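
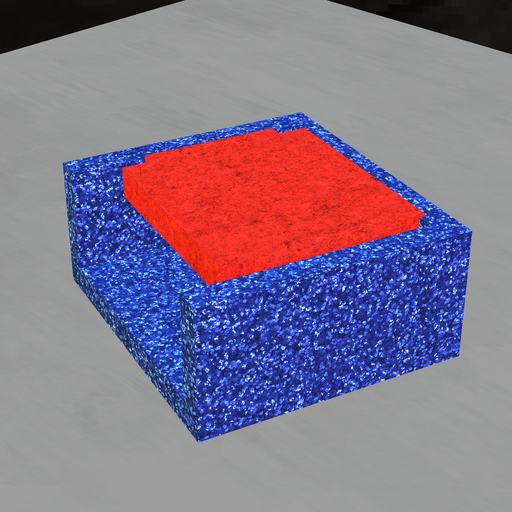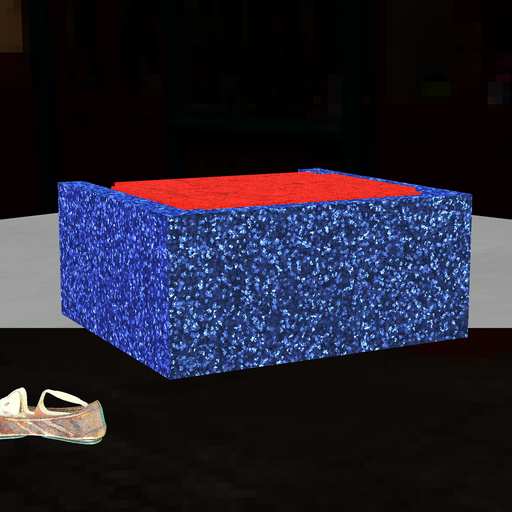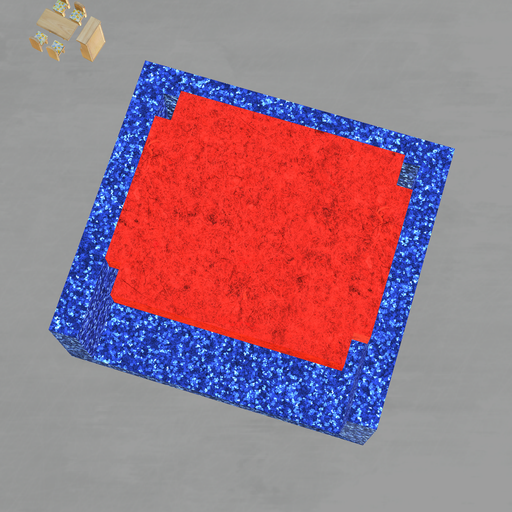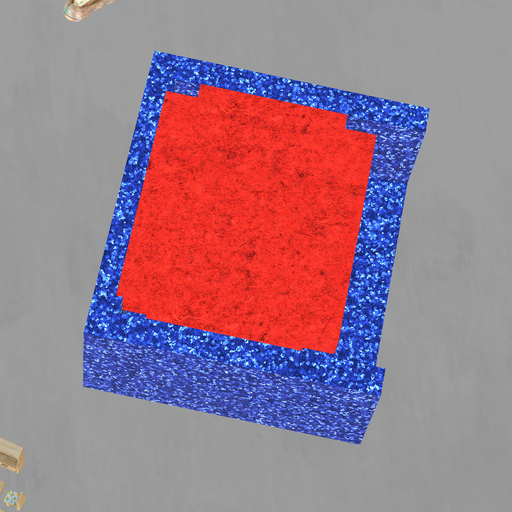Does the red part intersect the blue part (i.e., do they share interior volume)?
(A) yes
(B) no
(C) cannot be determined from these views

(A) yes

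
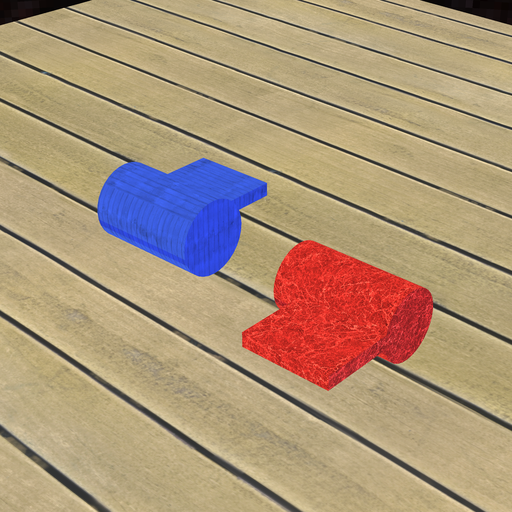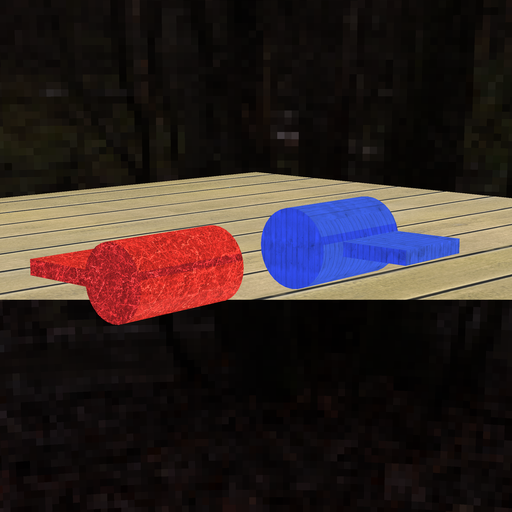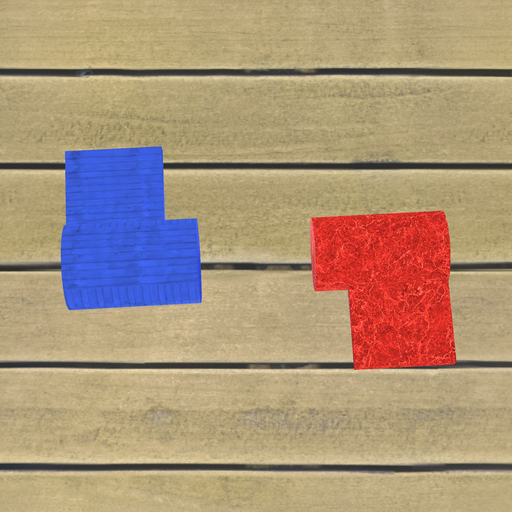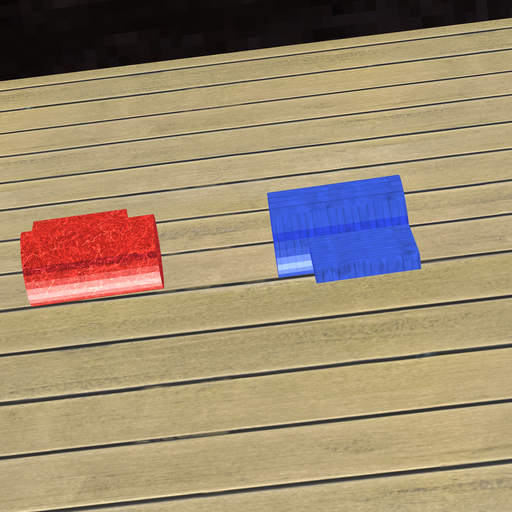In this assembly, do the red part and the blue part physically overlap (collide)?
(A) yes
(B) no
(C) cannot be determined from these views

(B) no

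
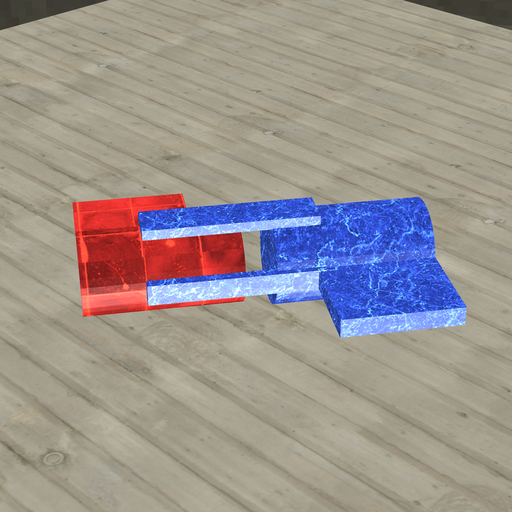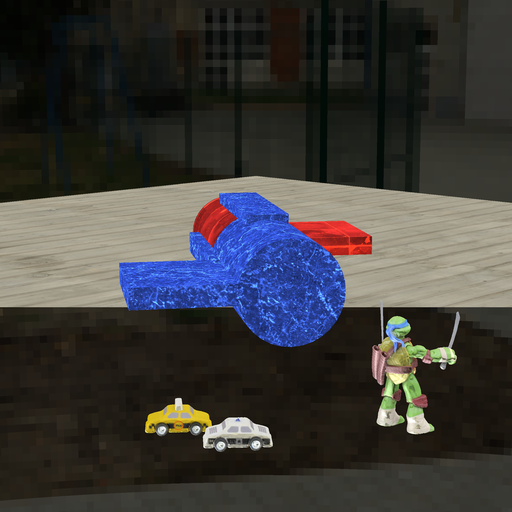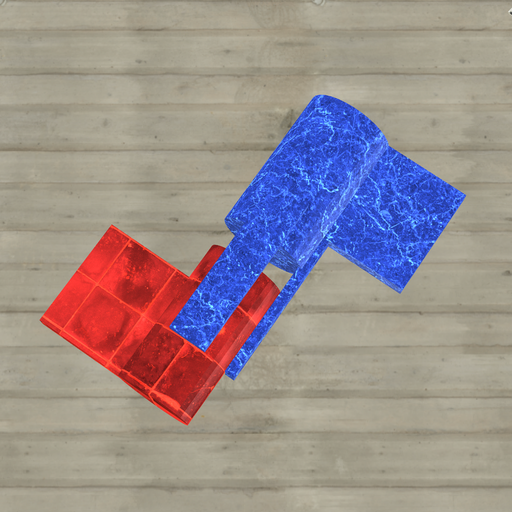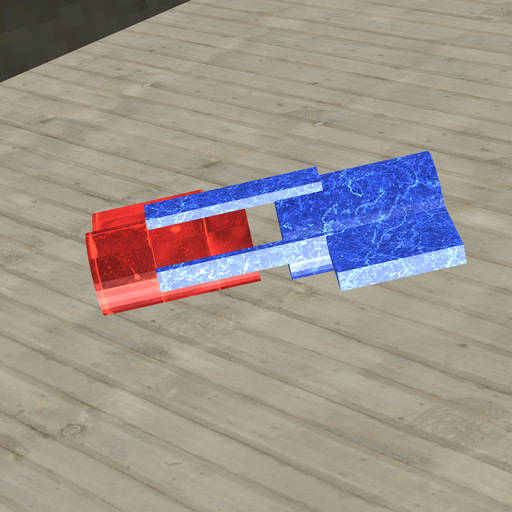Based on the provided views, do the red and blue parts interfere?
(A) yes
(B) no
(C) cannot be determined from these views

(B) no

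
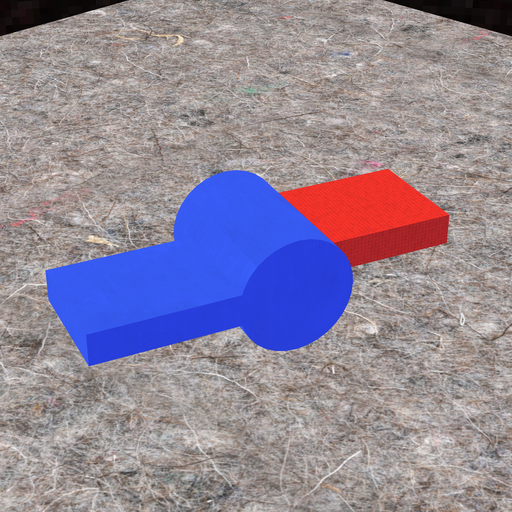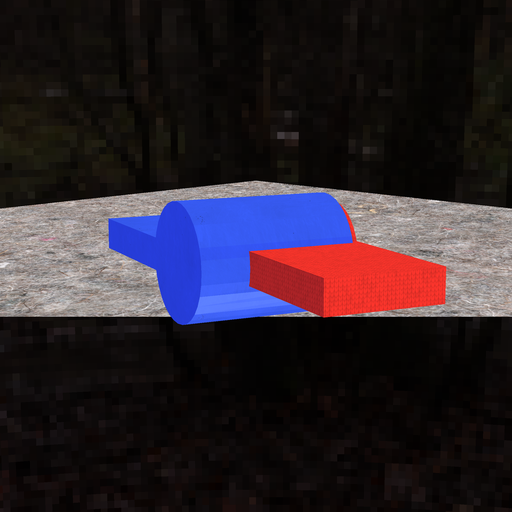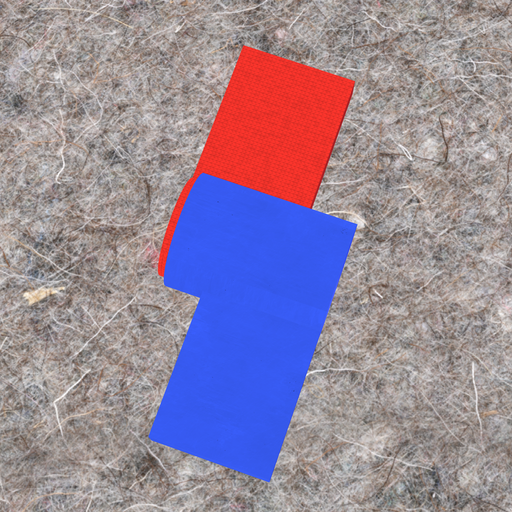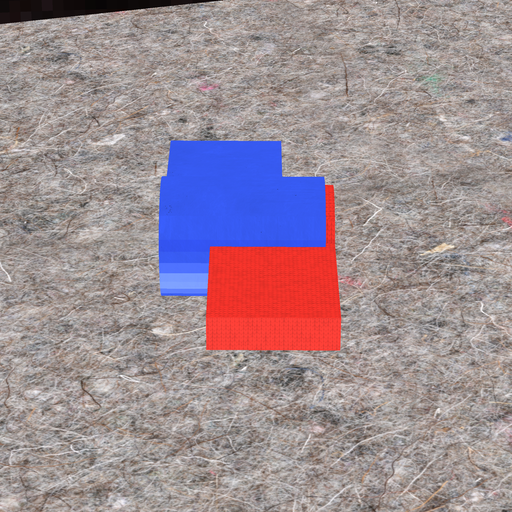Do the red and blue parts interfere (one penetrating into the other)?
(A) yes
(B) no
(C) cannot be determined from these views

(A) yes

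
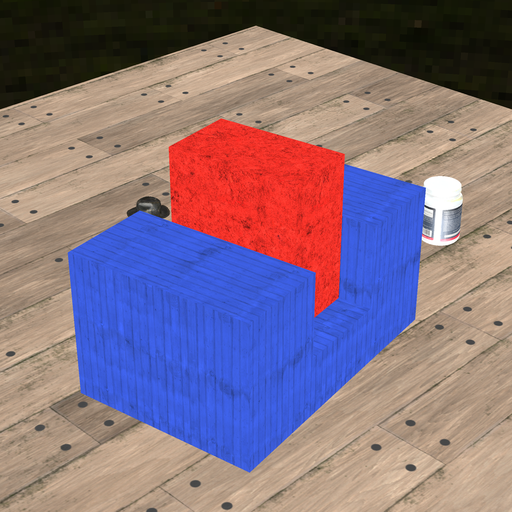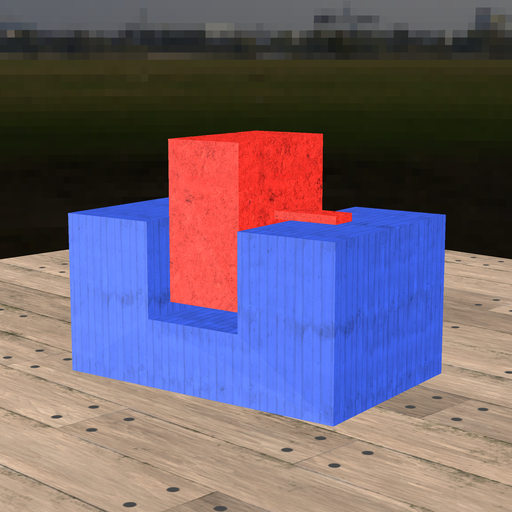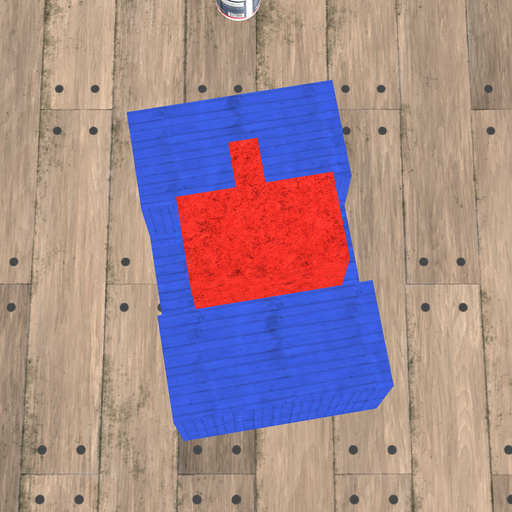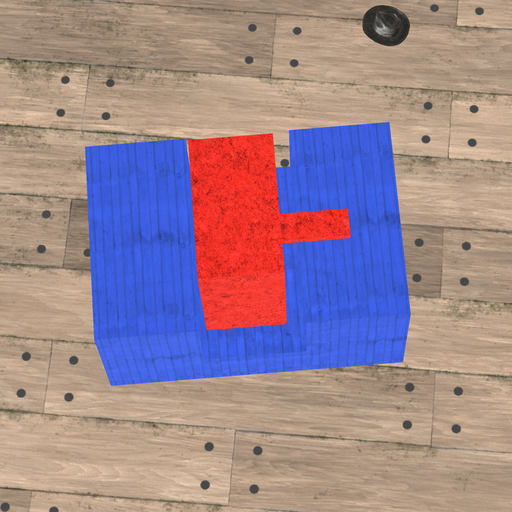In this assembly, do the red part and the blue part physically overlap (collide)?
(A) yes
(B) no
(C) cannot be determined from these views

(B) no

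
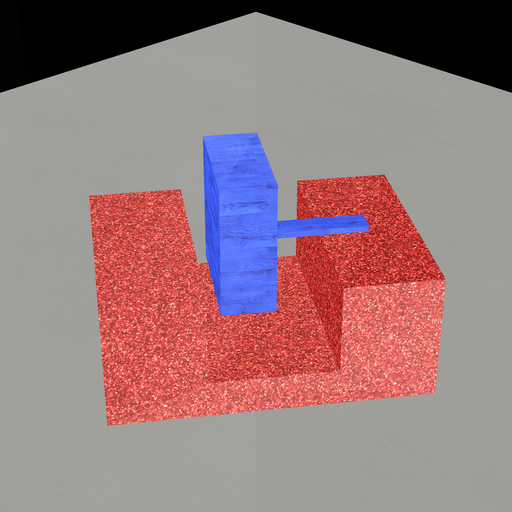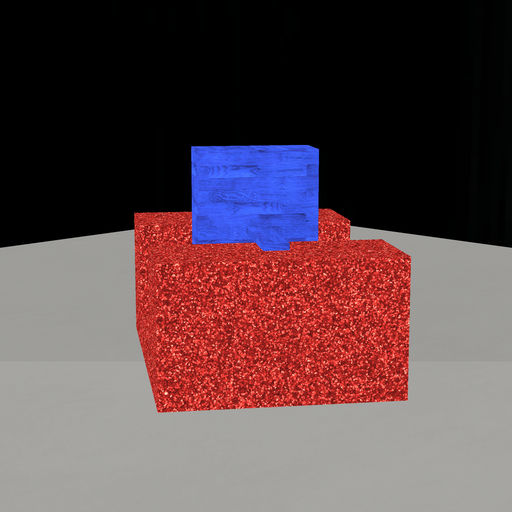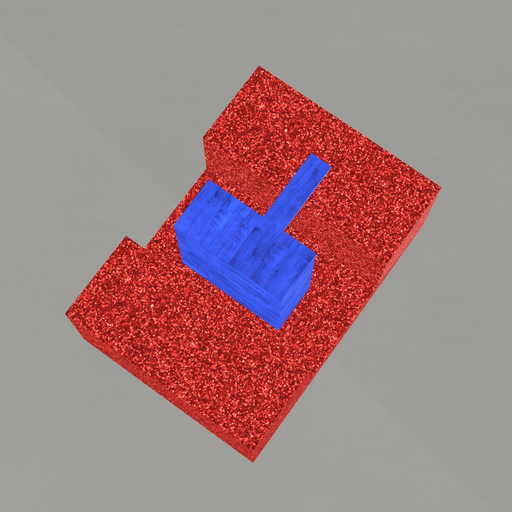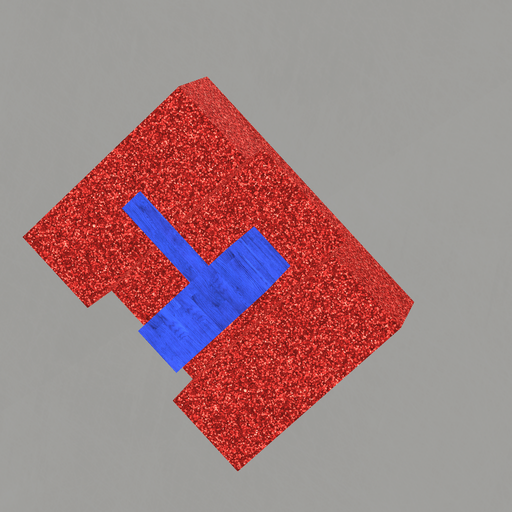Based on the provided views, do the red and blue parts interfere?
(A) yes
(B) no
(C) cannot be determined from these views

(B) no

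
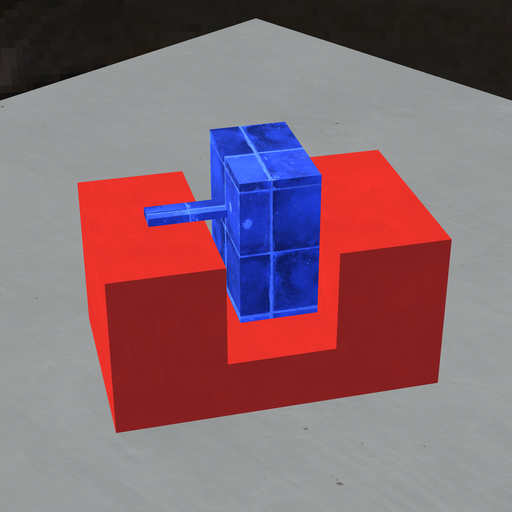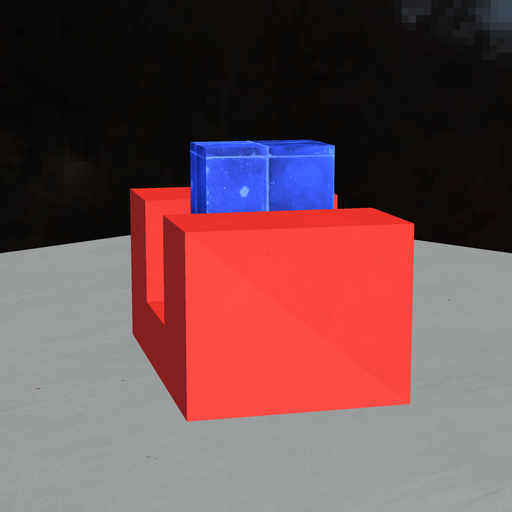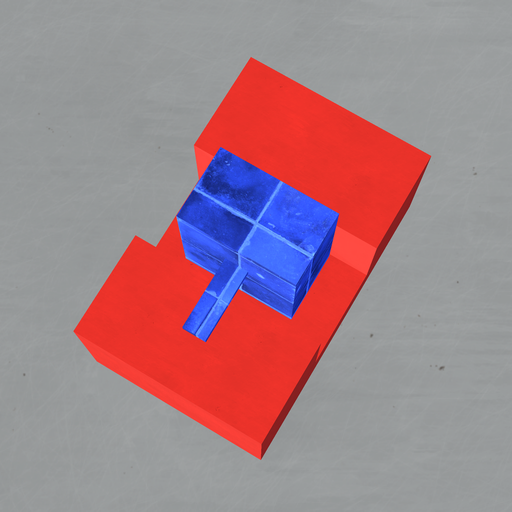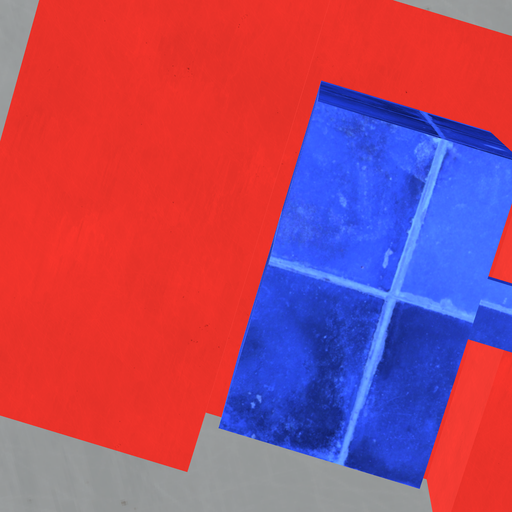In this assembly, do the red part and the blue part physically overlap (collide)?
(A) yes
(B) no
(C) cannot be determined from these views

(B) no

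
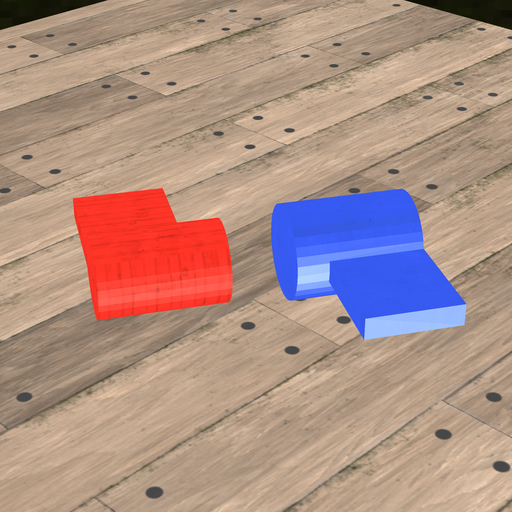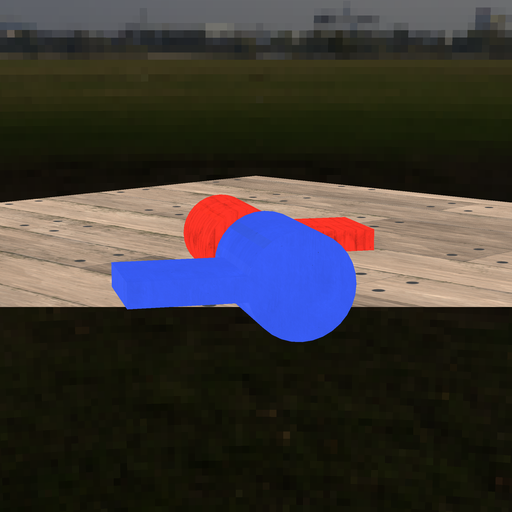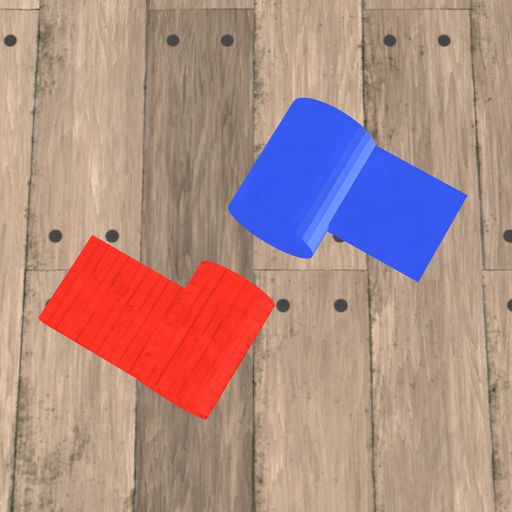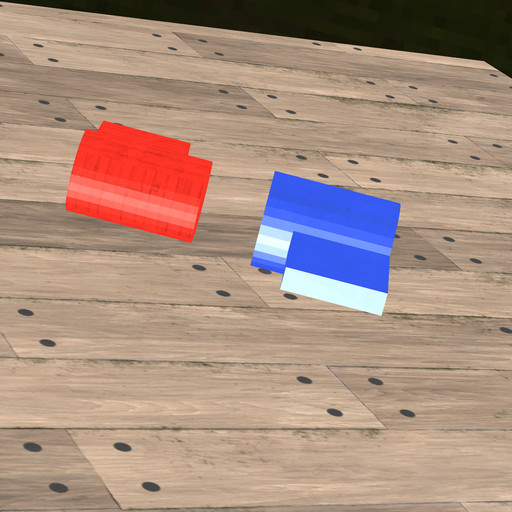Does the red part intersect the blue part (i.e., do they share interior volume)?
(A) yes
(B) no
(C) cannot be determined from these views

(B) no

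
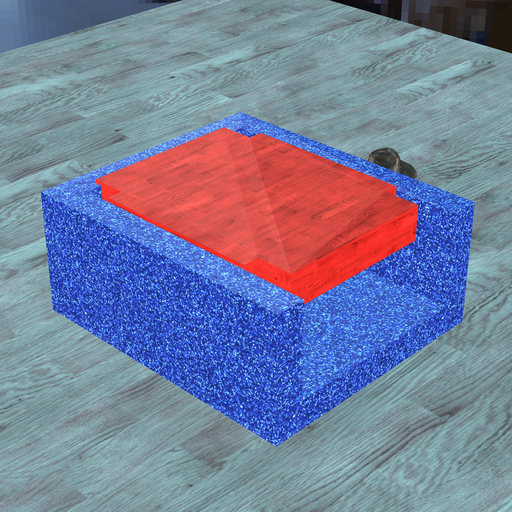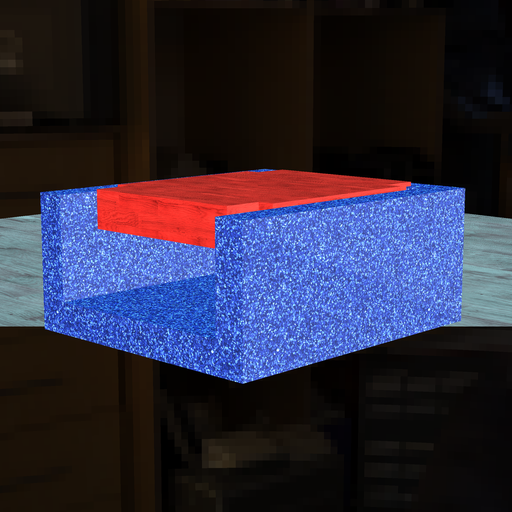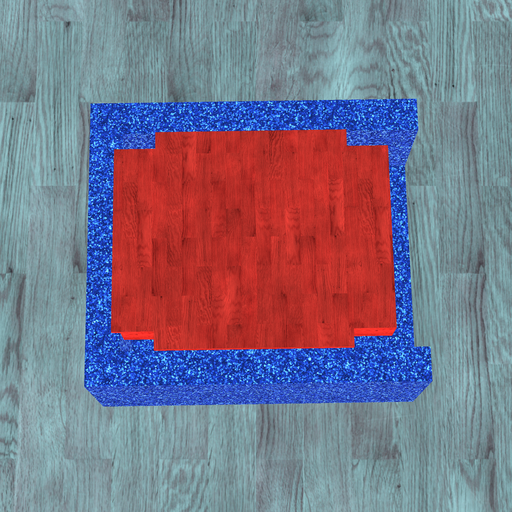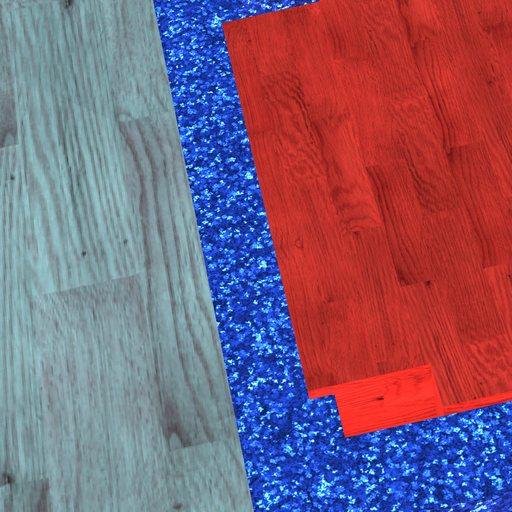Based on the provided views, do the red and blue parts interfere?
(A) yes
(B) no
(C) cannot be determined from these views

(A) yes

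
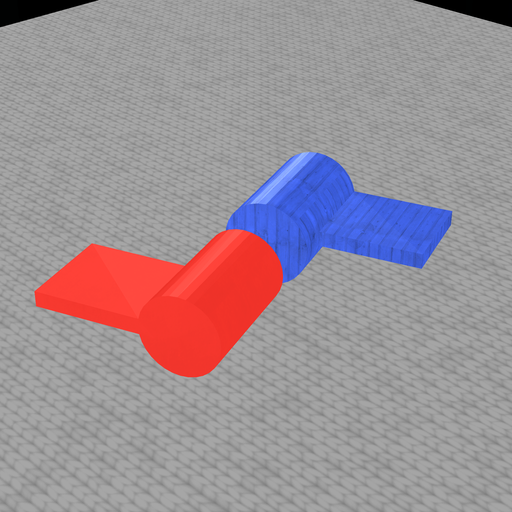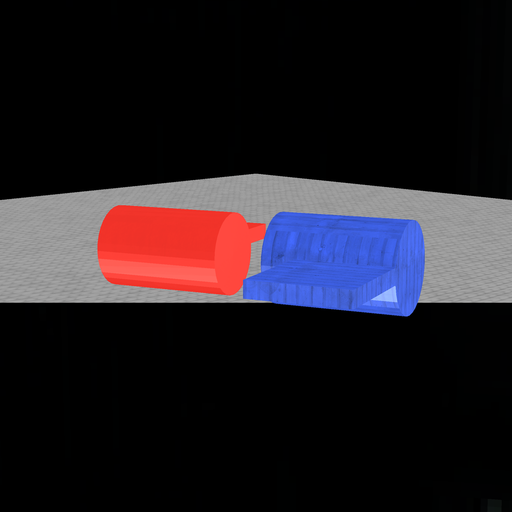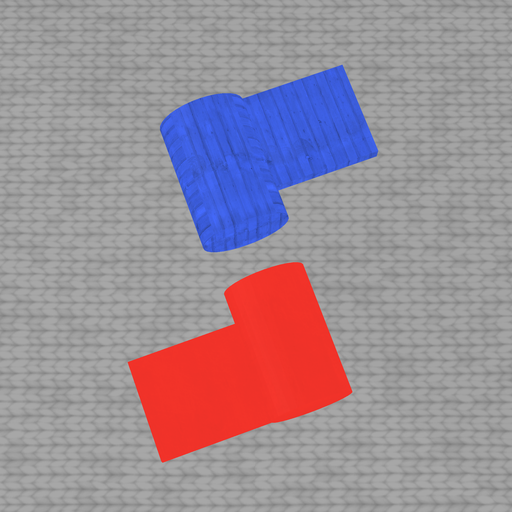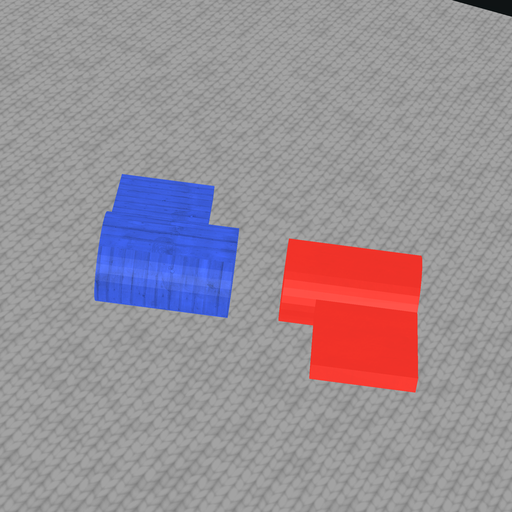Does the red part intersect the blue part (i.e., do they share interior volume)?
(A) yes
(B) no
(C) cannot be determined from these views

(B) no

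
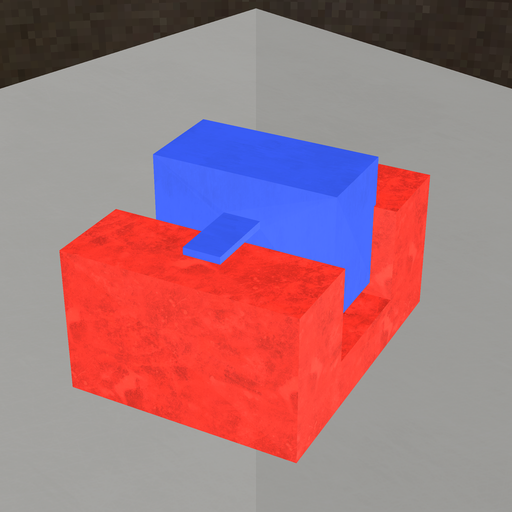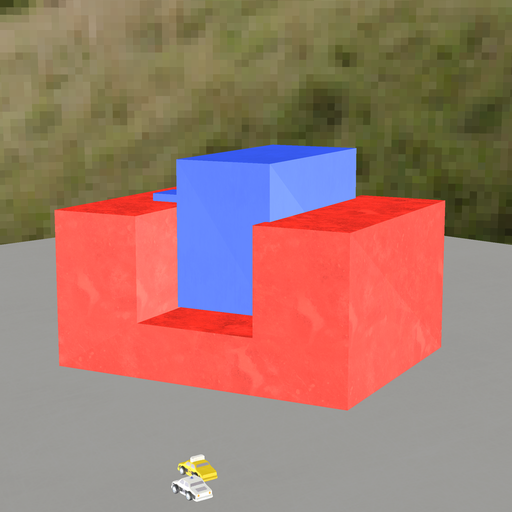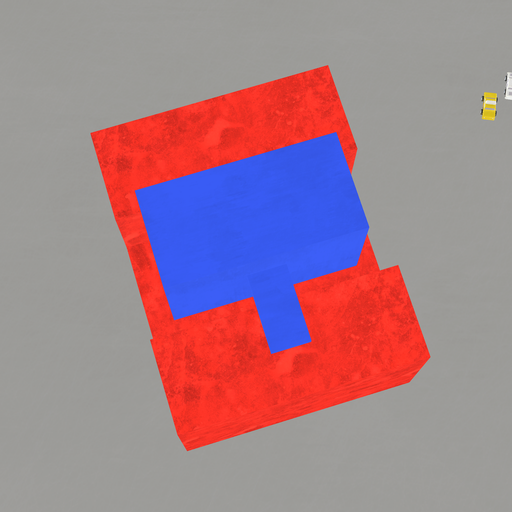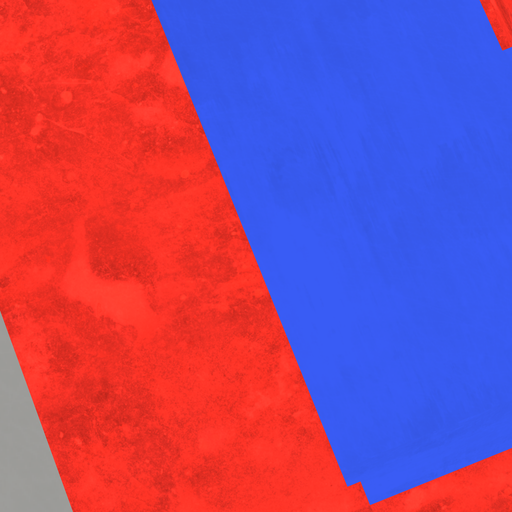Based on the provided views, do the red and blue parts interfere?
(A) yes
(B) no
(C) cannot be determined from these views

(A) yes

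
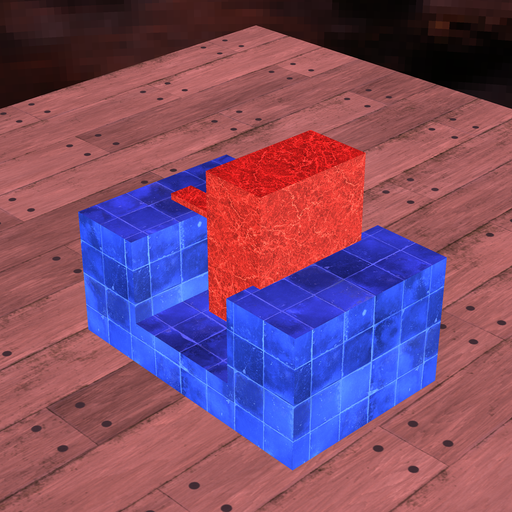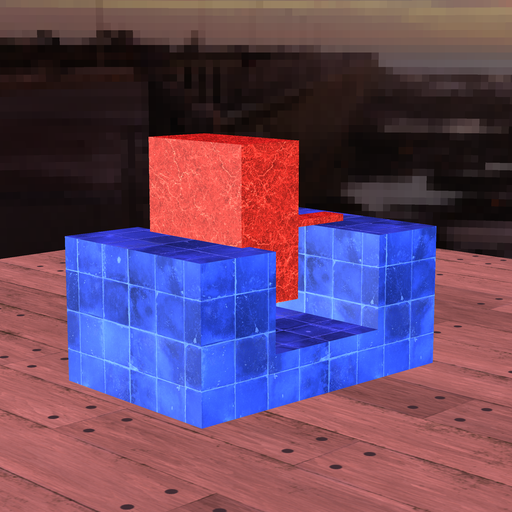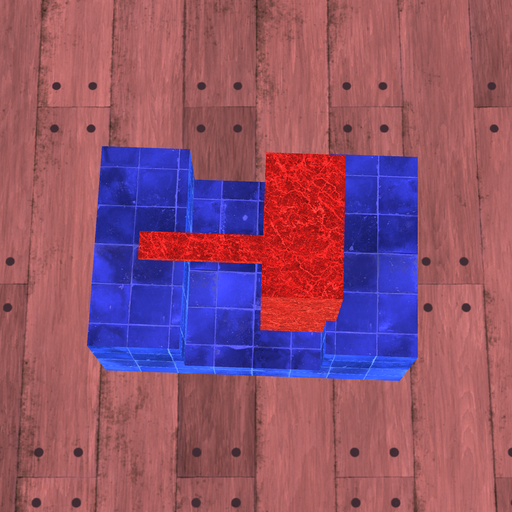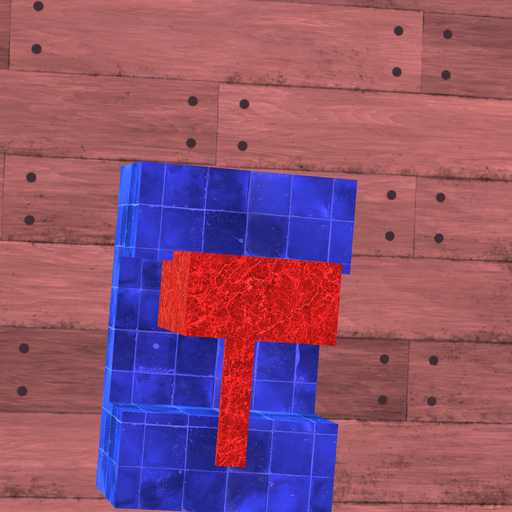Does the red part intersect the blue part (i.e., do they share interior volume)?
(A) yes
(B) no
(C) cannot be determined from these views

(A) yes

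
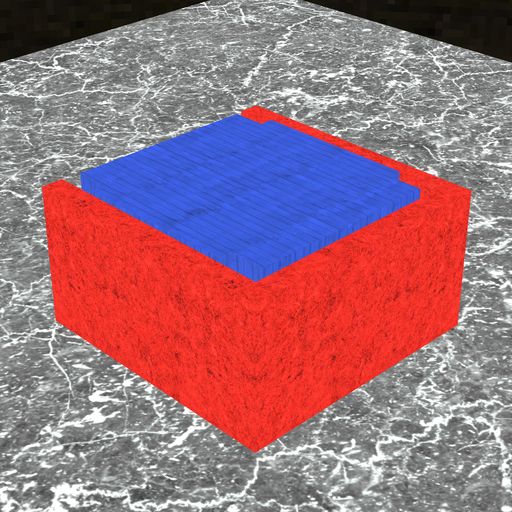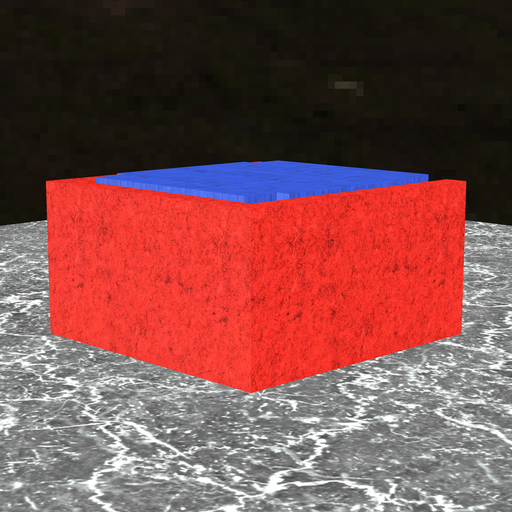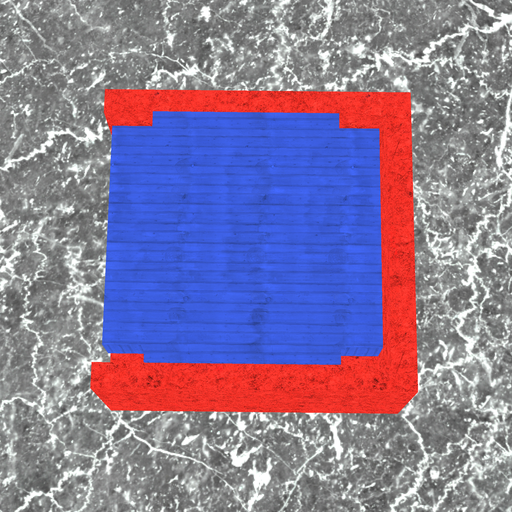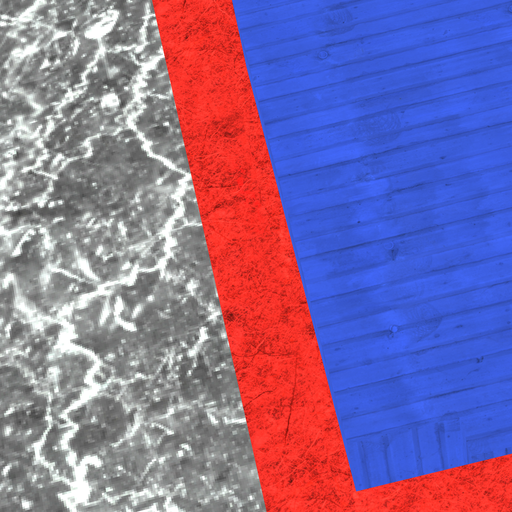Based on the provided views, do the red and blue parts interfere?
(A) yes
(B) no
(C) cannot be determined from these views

(B) no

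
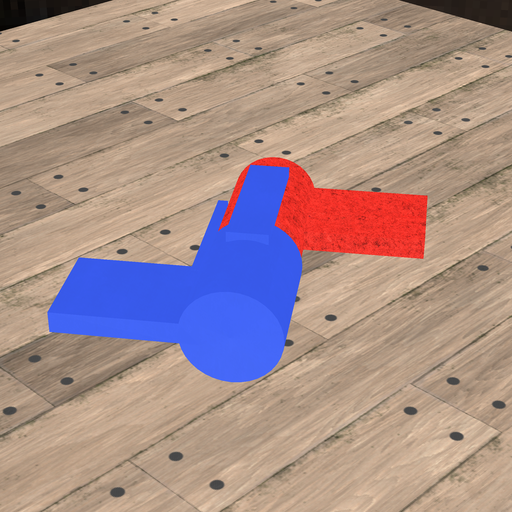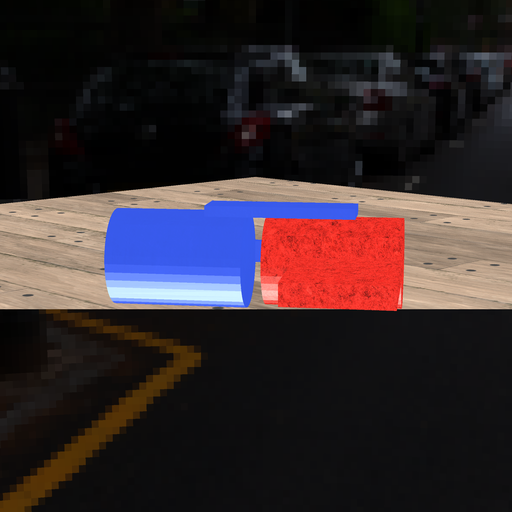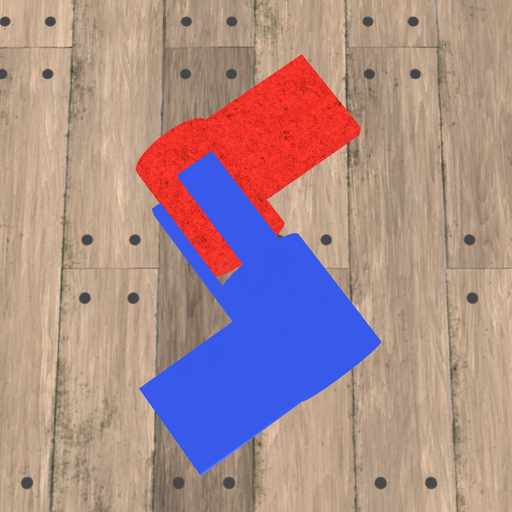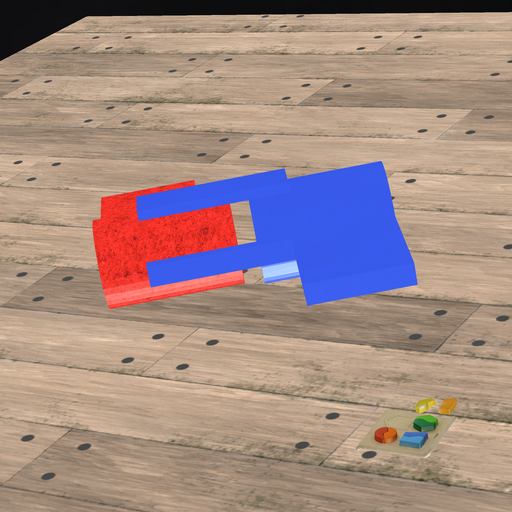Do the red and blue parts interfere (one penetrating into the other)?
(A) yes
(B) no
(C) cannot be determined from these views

(B) no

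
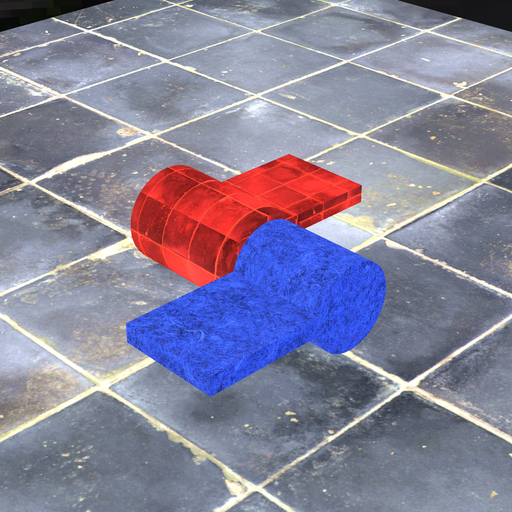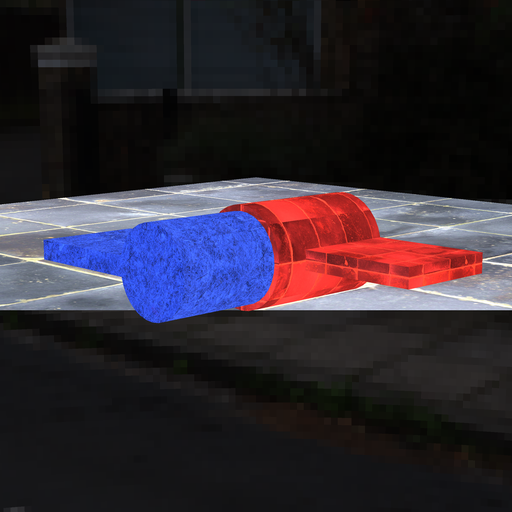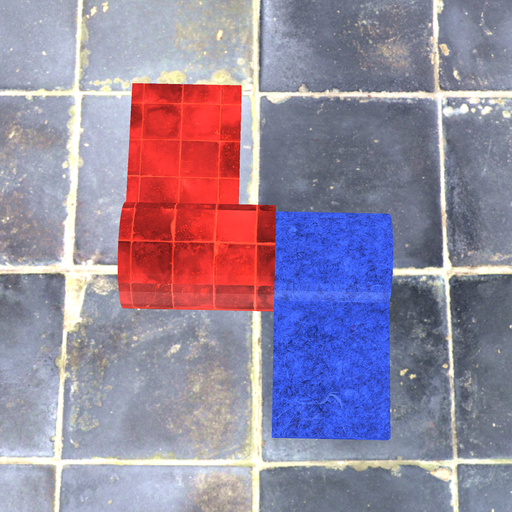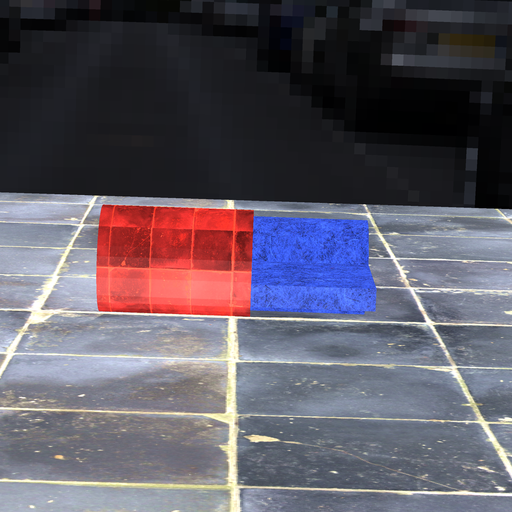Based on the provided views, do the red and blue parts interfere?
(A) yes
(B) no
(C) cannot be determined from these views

(A) yes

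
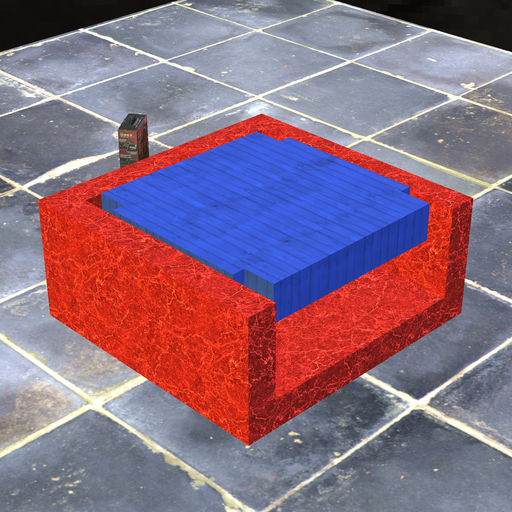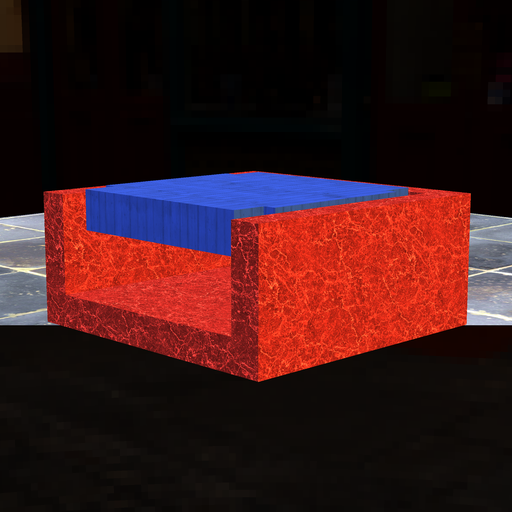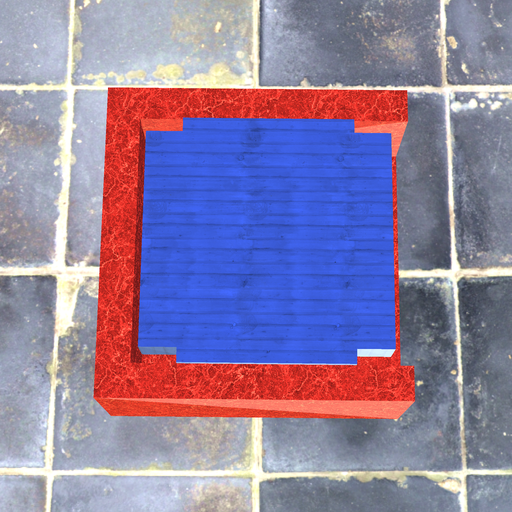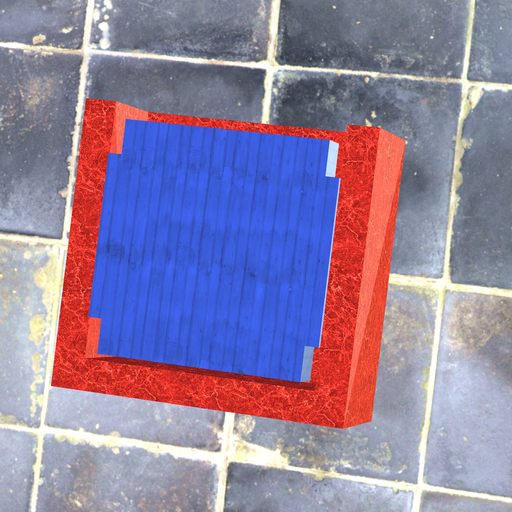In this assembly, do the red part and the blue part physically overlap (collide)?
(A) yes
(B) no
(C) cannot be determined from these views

(B) no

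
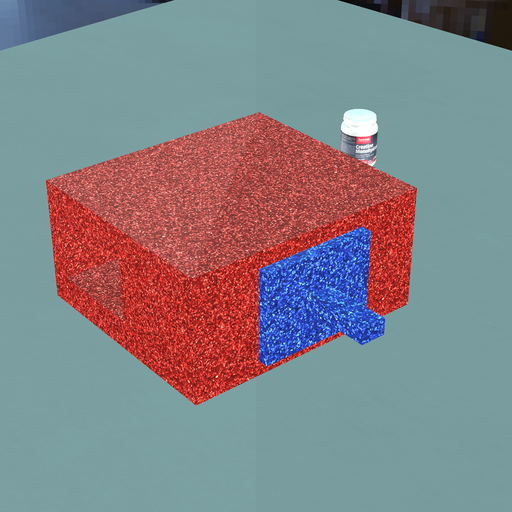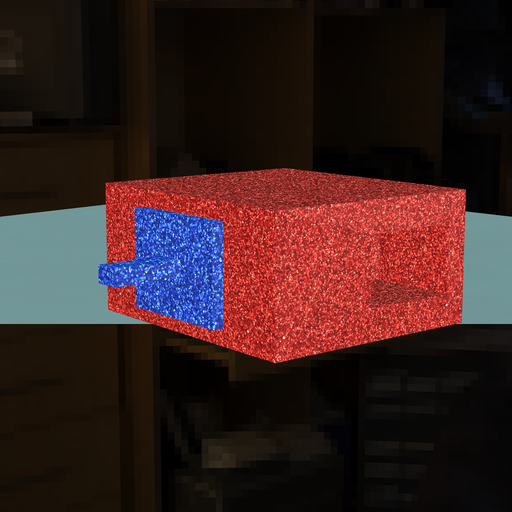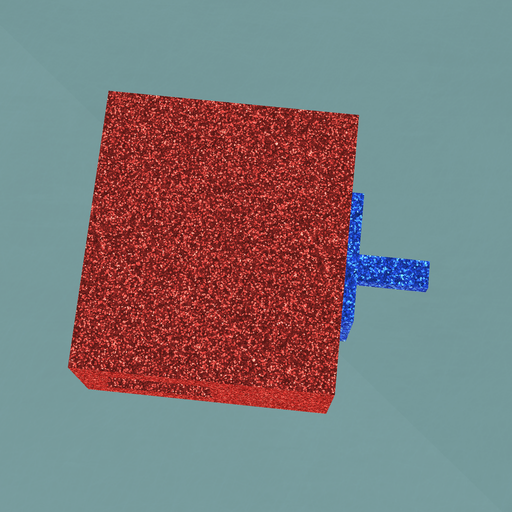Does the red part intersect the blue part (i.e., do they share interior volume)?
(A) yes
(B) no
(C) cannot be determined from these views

(C) cannot be determined from these views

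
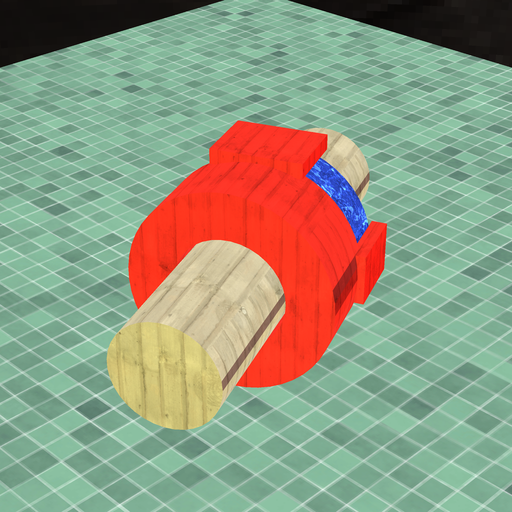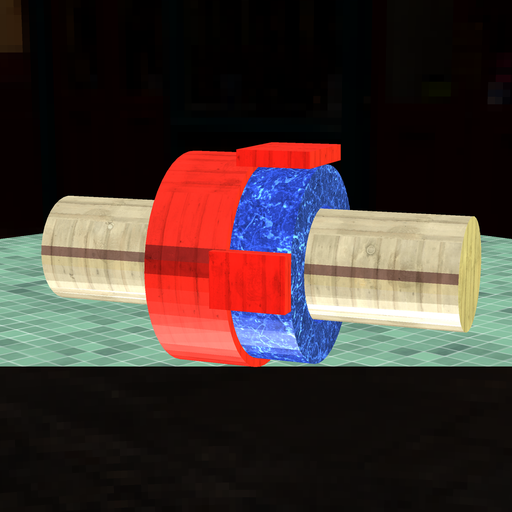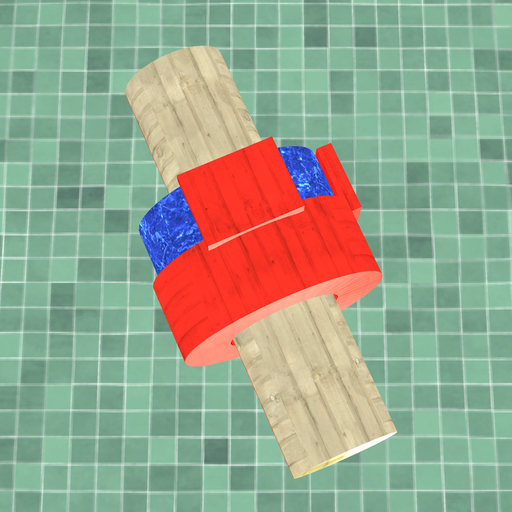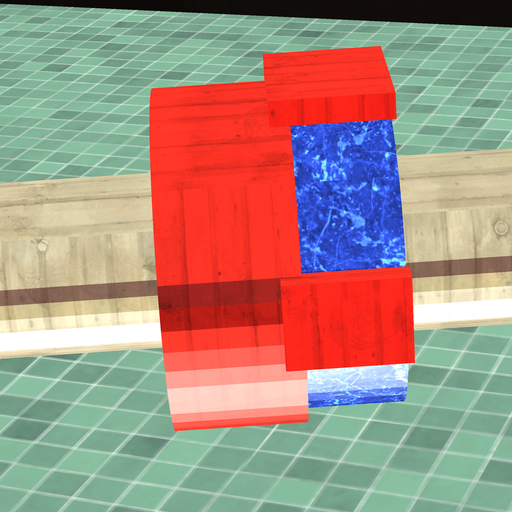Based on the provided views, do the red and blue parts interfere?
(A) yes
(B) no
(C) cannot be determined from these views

(A) yes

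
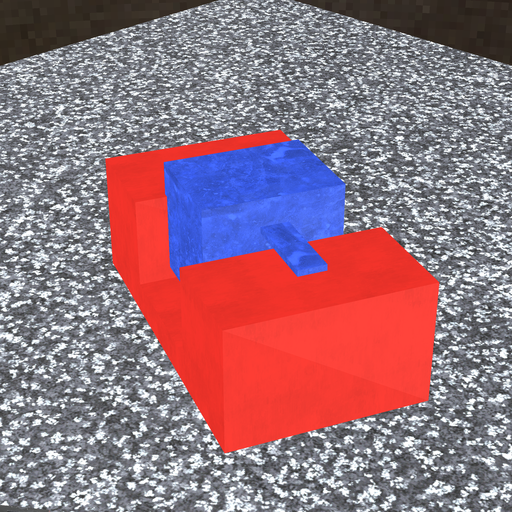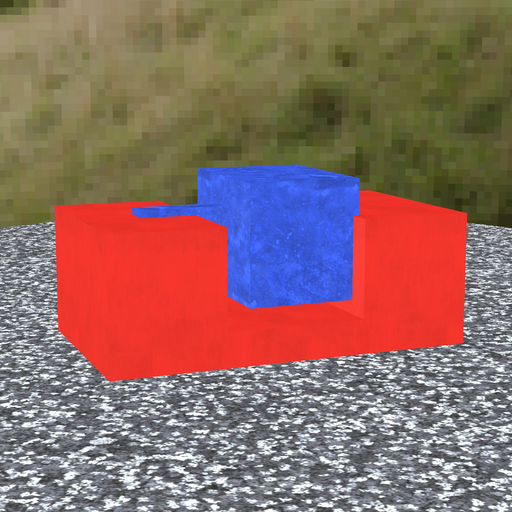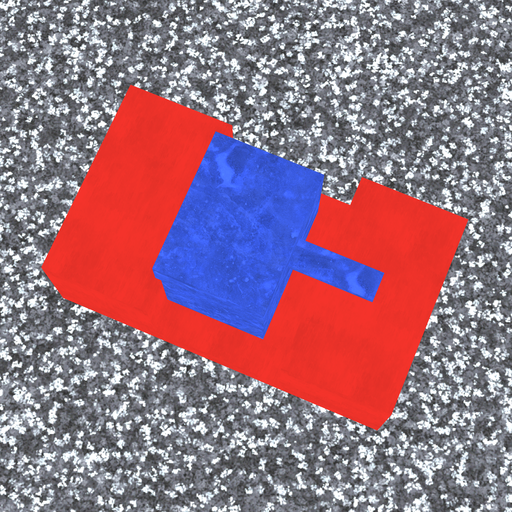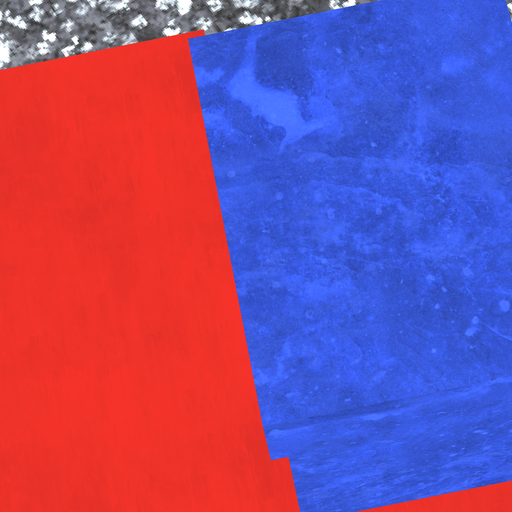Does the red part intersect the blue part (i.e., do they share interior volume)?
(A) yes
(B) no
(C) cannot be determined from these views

(A) yes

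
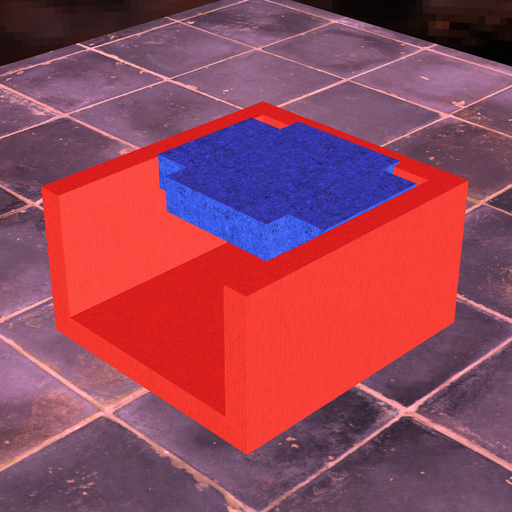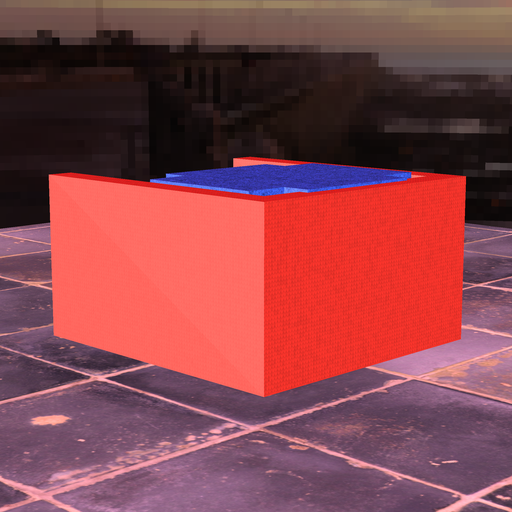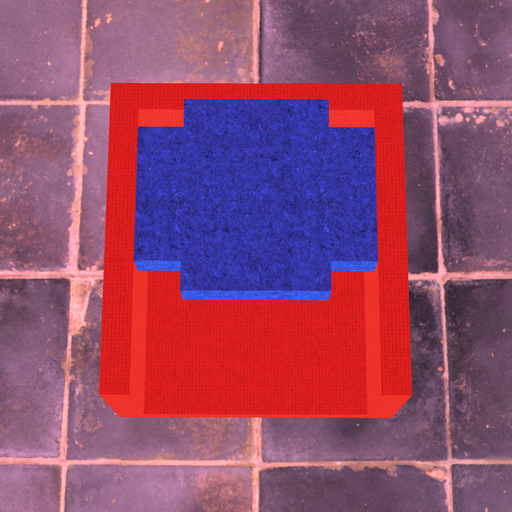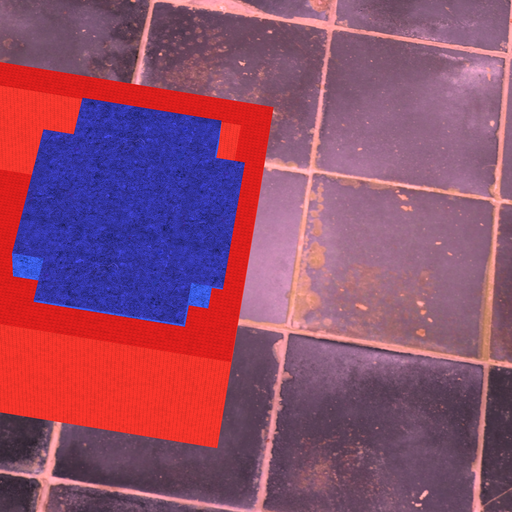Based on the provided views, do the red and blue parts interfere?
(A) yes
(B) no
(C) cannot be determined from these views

(A) yes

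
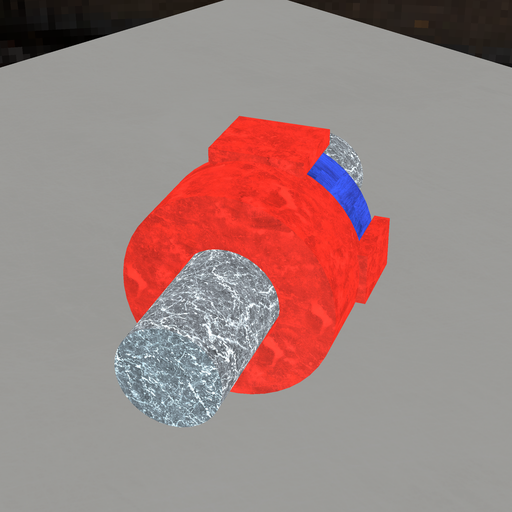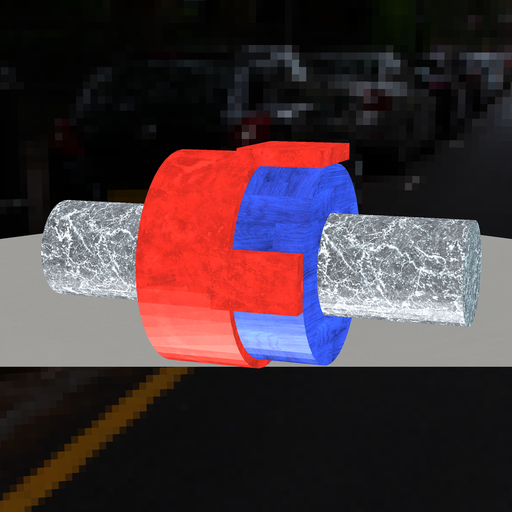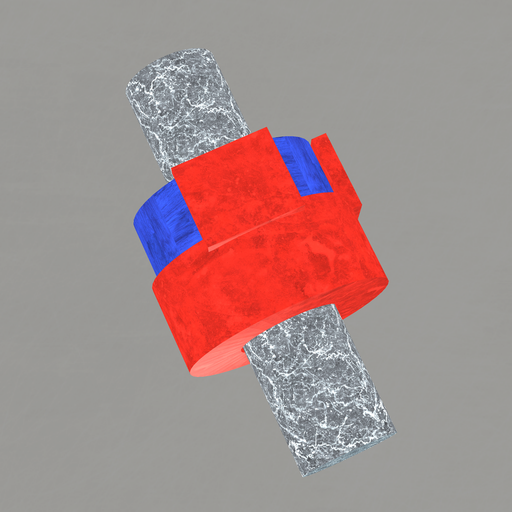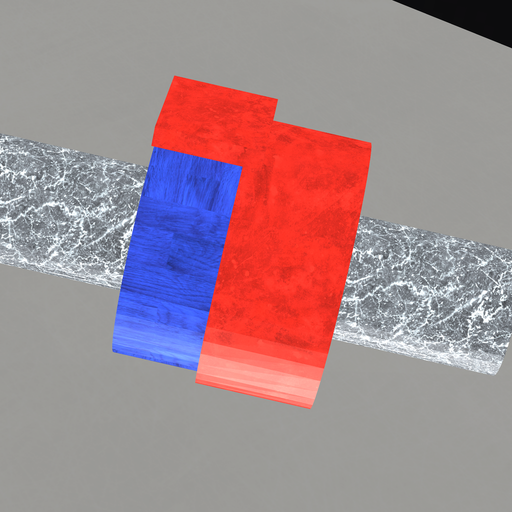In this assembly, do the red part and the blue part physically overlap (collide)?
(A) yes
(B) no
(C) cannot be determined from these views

(A) yes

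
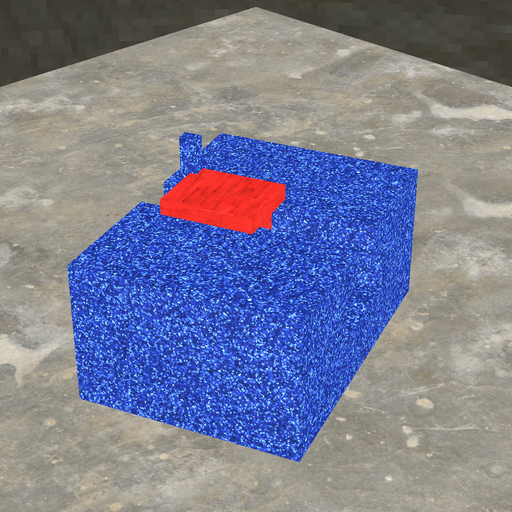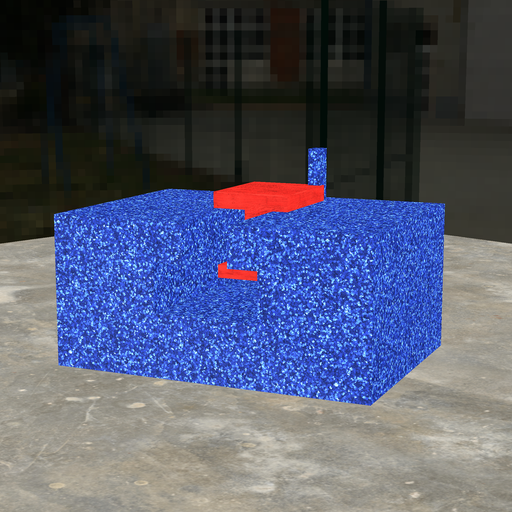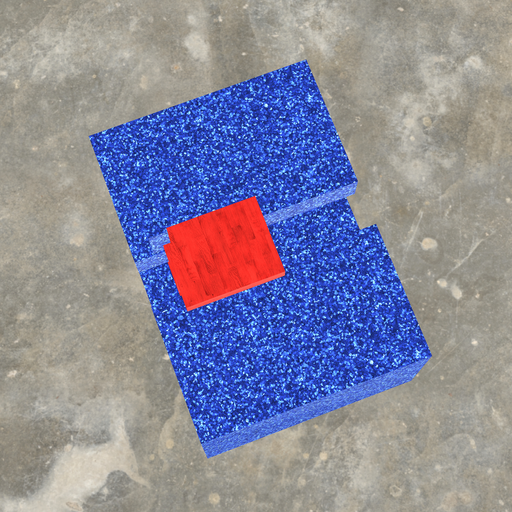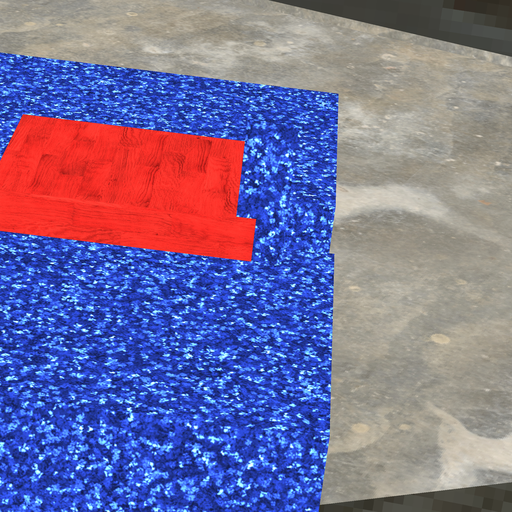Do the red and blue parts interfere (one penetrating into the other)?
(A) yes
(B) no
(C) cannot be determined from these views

(A) yes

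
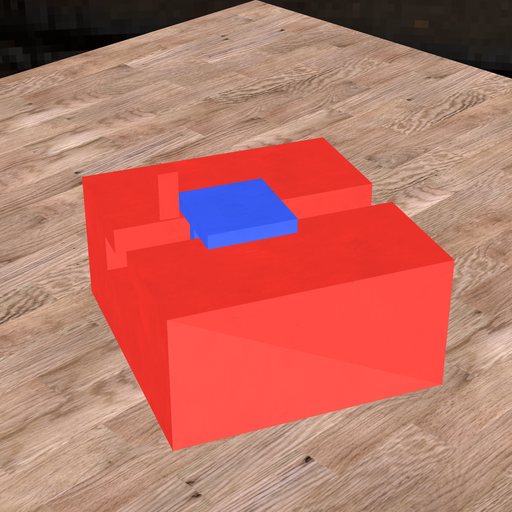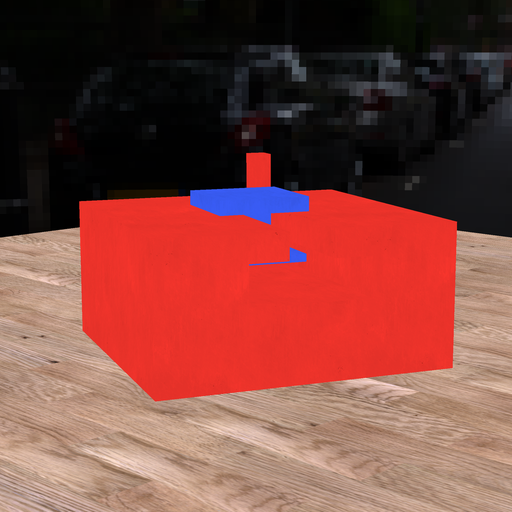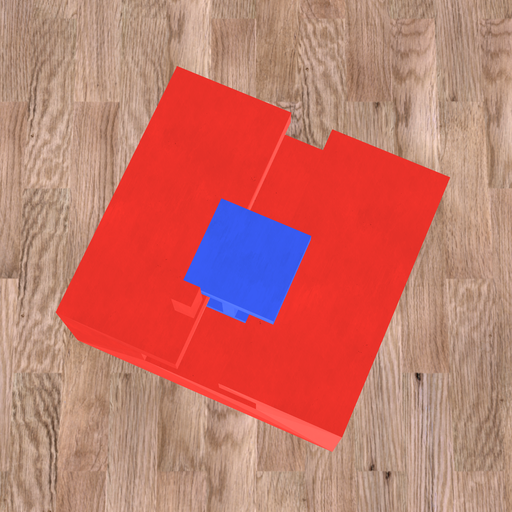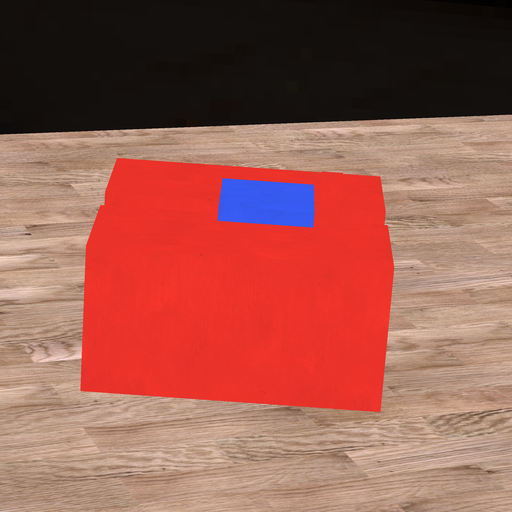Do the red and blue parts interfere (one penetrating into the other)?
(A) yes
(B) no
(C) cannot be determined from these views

(B) no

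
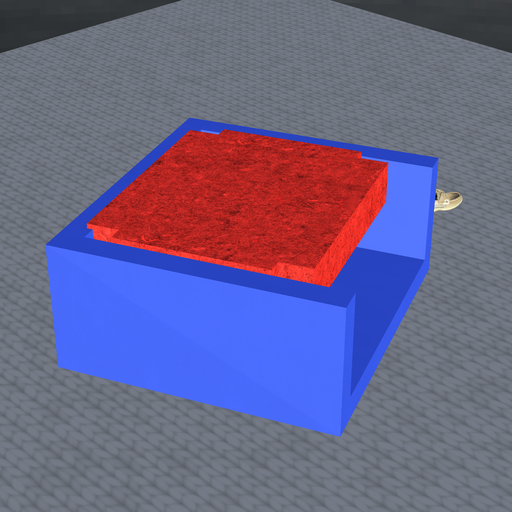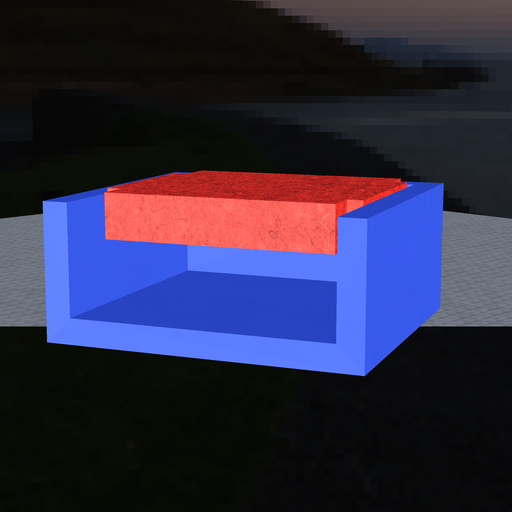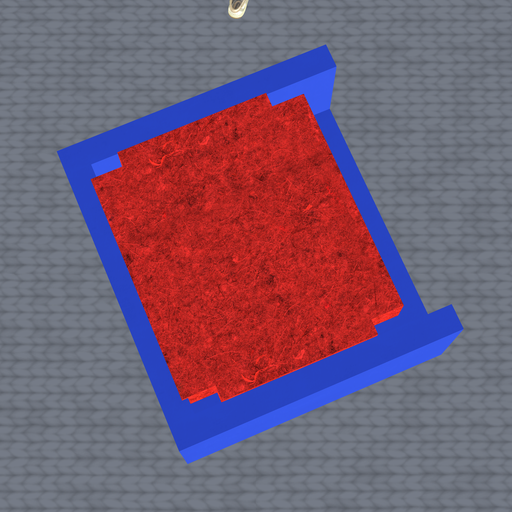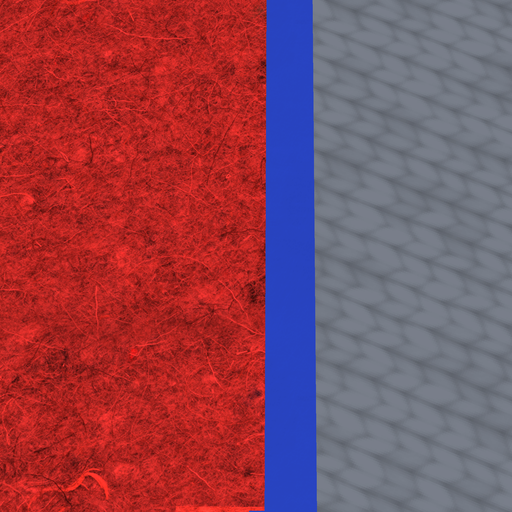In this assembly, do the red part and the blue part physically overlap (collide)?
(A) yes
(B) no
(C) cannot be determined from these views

(A) yes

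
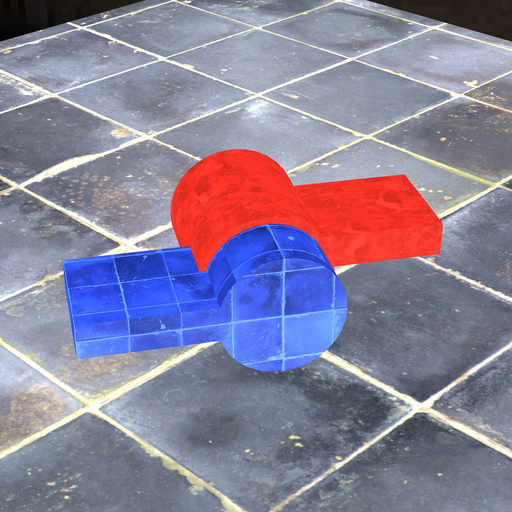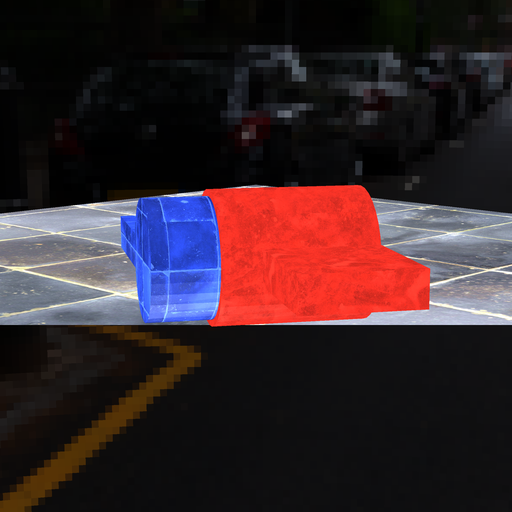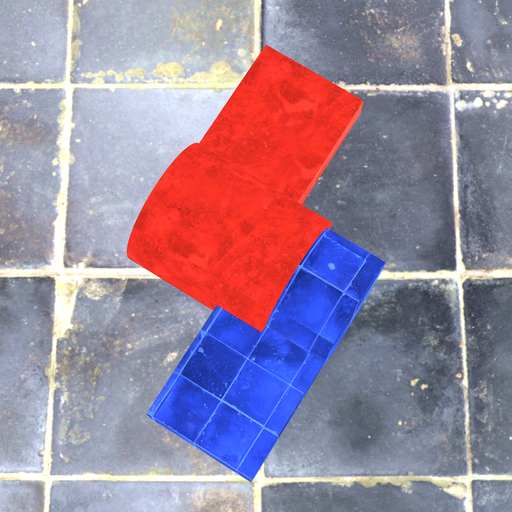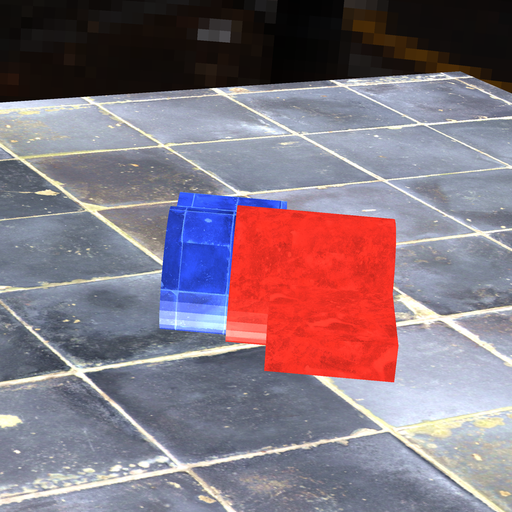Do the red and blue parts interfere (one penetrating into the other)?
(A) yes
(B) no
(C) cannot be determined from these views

(A) yes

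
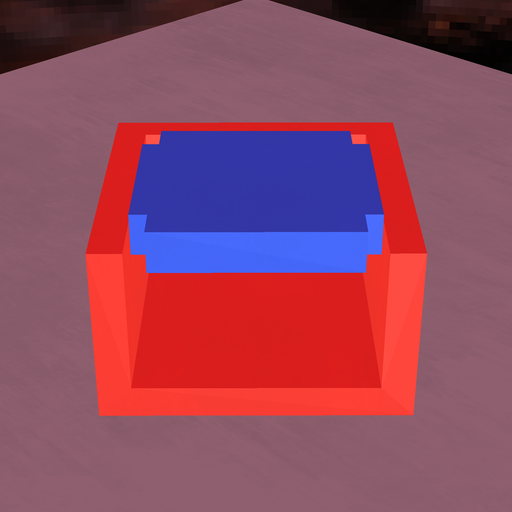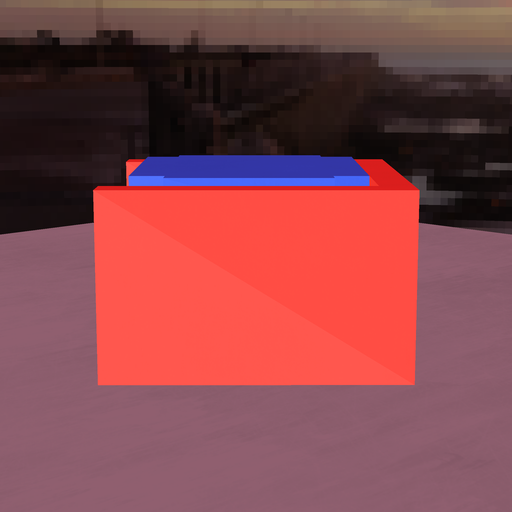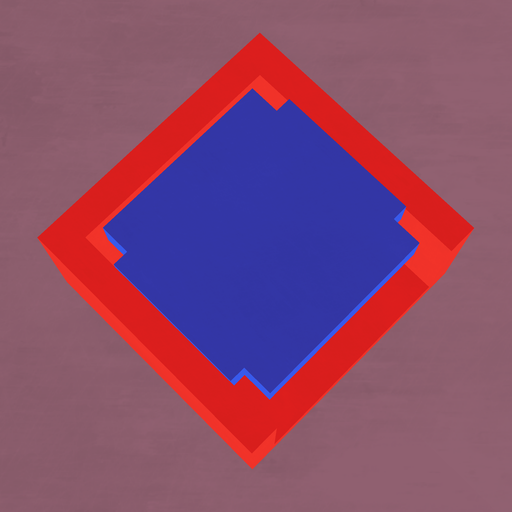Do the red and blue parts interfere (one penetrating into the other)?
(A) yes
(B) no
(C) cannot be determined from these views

(B) no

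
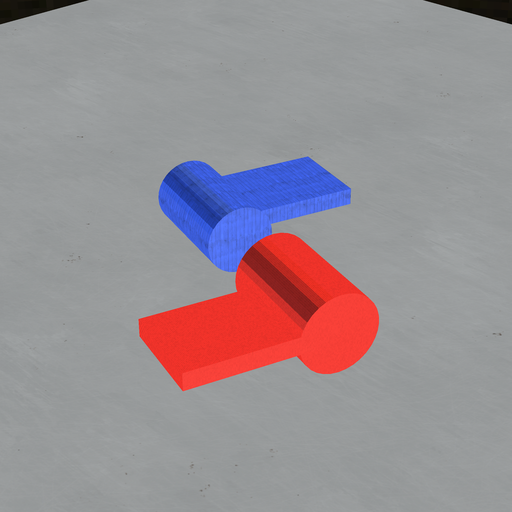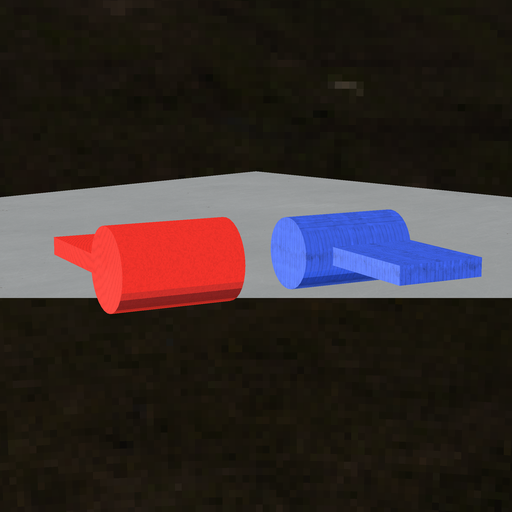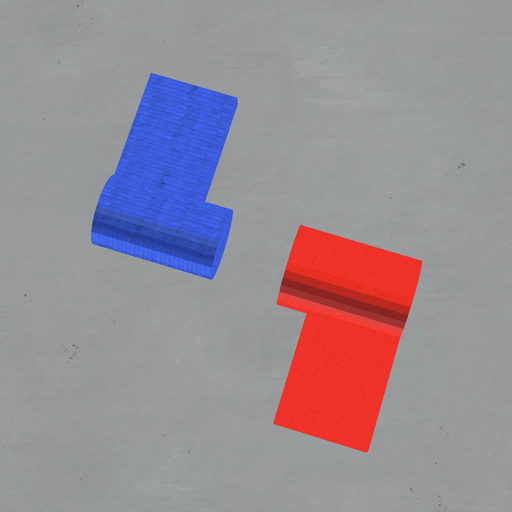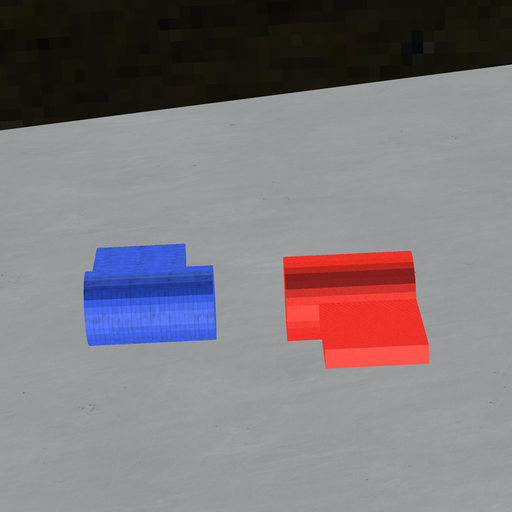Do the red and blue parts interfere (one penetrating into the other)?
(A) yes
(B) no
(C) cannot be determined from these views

(B) no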